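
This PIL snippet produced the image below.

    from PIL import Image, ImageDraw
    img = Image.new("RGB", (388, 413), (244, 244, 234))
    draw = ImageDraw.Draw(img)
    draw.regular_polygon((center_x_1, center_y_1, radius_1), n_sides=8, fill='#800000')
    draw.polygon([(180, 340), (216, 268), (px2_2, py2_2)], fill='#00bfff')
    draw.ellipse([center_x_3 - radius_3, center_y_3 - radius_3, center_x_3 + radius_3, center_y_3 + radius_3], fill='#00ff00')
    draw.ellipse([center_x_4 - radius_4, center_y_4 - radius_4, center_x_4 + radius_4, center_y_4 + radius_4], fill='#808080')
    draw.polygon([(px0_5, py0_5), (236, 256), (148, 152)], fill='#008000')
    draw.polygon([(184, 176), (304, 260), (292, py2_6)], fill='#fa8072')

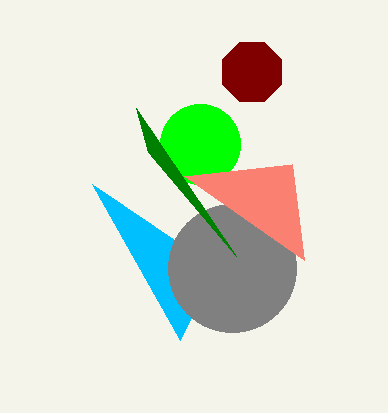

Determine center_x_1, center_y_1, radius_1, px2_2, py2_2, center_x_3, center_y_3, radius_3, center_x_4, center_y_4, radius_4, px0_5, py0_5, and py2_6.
center_x_1 = 252, center_y_1 = 72, radius_1 = 32, px2_2 = 92, py2_2 = 184, center_x_3 = 200, center_y_3 = 144, radius_3 = 40, center_x_4 = 232, center_y_4 = 268, radius_4 = 64, px0_5 = 136, py0_5 = 108, py2_6 = 164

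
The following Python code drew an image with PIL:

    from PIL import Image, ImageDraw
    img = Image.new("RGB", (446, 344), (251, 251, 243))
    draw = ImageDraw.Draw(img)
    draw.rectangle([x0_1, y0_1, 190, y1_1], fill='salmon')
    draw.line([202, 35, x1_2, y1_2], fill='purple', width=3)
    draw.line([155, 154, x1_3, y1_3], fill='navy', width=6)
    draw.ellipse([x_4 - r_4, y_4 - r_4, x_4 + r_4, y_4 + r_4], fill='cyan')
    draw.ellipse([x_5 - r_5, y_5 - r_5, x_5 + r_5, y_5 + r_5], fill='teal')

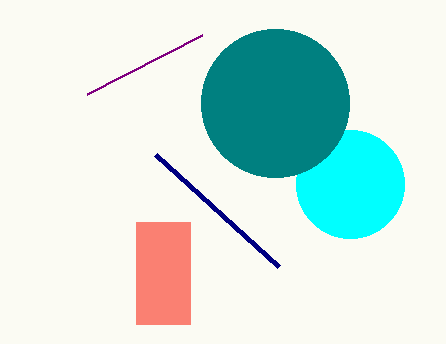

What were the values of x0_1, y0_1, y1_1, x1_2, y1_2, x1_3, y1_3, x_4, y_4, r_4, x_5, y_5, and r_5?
x0_1 = 136
y0_1 = 222
y1_1 = 324
x1_2 = 87
y1_2 = 94
x1_3 = 278
y1_3 = 266
x_4 = 350
y_4 = 184
r_4 = 54
x_5 = 275
y_5 = 103
r_5 = 74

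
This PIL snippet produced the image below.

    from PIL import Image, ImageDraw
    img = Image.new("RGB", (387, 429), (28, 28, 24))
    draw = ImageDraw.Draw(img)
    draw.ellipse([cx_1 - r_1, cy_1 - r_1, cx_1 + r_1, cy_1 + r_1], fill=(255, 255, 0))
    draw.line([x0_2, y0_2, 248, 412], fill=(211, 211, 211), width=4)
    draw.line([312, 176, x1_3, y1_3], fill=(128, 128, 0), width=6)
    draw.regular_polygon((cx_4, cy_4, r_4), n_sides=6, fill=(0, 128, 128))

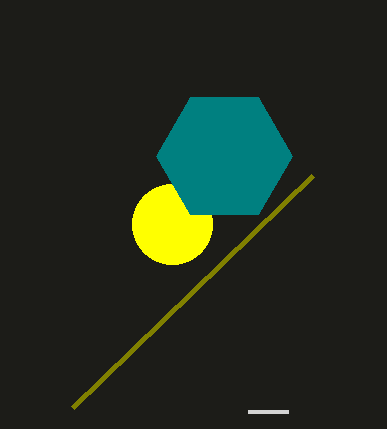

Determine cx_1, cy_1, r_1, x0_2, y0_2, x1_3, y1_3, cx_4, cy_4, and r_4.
cx_1 = 172
cy_1 = 224
r_1 = 40
x0_2 = 288
y0_2 = 412
x1_3 = 72
y1_3 = 408
cx_4 = 224
cy_4 = 156
r_4 = 68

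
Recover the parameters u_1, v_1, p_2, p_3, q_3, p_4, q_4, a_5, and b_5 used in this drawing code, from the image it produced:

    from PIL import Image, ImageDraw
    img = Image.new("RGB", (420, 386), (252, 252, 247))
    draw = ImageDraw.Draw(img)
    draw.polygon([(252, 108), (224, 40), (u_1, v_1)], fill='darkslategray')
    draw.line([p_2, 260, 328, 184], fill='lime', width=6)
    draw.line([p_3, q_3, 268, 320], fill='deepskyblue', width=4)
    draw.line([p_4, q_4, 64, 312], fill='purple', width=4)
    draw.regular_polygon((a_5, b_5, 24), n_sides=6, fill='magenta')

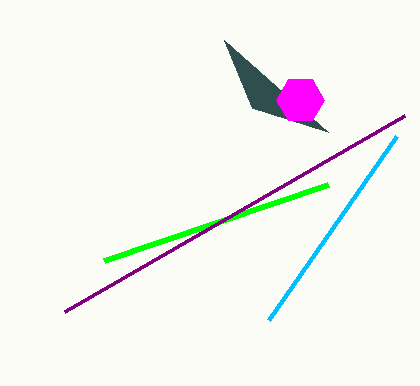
u_1 = 328, v_1 = 132, p_2 = 104, p_3 = 396, q_3 = 136, p_4 = 404, q_4 = 116, a_5 = 300, b_5 = 100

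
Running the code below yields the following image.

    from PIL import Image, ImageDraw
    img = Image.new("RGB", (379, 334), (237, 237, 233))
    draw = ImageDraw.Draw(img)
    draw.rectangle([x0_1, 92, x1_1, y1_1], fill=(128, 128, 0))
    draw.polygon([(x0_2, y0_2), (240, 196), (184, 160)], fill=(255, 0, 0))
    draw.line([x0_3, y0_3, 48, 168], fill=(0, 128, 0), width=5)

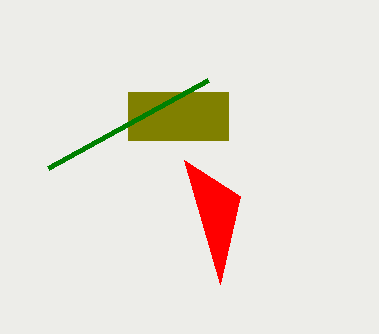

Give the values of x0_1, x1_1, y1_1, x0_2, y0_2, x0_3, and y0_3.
x0_1 = 128, x1_1 = 228, y1_1 = 140, x0_2 = 220, y0_2 = 284, x0_3 = 208, y0_3 = 80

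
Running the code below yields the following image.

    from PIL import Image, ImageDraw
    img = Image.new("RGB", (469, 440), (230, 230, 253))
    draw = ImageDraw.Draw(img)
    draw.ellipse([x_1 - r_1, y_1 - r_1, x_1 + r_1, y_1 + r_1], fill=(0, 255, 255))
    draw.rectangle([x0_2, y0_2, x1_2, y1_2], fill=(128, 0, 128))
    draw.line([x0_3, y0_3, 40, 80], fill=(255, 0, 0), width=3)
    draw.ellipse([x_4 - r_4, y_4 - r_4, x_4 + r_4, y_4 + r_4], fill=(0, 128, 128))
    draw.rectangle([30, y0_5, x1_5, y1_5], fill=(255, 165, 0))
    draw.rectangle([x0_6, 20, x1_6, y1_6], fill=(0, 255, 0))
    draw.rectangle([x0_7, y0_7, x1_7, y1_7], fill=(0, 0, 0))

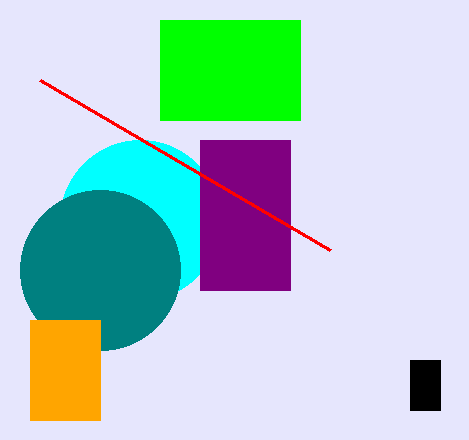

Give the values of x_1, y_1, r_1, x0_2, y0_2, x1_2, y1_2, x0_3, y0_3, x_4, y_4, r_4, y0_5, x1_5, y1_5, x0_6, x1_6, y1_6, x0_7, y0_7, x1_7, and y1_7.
x_1 = 140; y_1 = 220; r_1 = 80; x0_2 = 200; y0_2 = 140; x1_2 = 290; y1_2 = 290; x0_3 = 330; y0_3 = 250; x_4 = 100; y_4 = 270; r_4 = 80; y0_5 = 320; x1_5 = 100; y1_5 = 420; x0_6 = 160; x1_6 = 300; y1_6 = 120; x0_7 = 410; y0_7 = 360; x1_7 = 440; y1_7 = 410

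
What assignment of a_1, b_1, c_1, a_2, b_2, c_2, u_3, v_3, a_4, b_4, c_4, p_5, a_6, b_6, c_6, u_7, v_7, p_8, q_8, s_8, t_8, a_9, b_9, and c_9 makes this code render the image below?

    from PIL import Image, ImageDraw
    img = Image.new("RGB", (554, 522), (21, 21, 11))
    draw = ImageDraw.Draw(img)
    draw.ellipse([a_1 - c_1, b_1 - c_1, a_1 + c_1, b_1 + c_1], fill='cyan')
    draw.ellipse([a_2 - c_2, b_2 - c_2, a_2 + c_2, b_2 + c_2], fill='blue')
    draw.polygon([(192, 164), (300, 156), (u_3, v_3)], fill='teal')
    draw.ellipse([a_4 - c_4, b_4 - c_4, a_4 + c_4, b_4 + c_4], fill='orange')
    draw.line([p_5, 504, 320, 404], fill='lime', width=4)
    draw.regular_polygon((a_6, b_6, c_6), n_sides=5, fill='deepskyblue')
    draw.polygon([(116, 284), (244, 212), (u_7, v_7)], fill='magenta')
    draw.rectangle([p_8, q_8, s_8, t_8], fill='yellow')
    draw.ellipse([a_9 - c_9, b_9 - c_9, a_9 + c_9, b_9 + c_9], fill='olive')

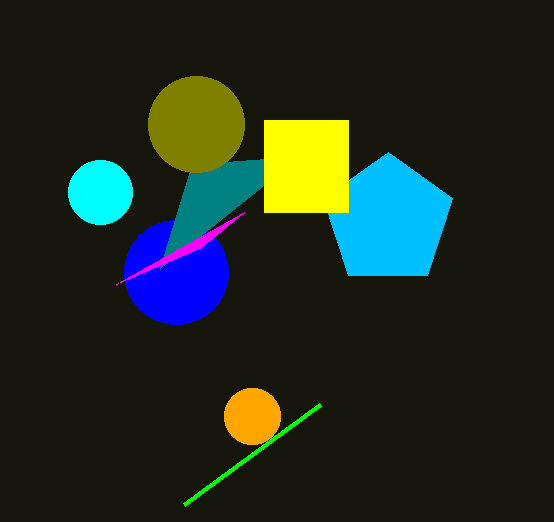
a_1 = 100, b_1 = 192, c_1 = 32, a_2 = 176, b_2 = 272, c_2 = 52, u_3 = 160, v_3 = 268, a_4 = 252, b_4 = 416, c_4 = 28, p_5 = 184, a_6 = 388, b_6 = 220, c_6 = 68, u_7 = 200, v_7 = 248, p_8 = 264, q_8 = 120, s_8 = 348, t_8 = 212, a_9 = 196, b_9 = 124, c_9 = 48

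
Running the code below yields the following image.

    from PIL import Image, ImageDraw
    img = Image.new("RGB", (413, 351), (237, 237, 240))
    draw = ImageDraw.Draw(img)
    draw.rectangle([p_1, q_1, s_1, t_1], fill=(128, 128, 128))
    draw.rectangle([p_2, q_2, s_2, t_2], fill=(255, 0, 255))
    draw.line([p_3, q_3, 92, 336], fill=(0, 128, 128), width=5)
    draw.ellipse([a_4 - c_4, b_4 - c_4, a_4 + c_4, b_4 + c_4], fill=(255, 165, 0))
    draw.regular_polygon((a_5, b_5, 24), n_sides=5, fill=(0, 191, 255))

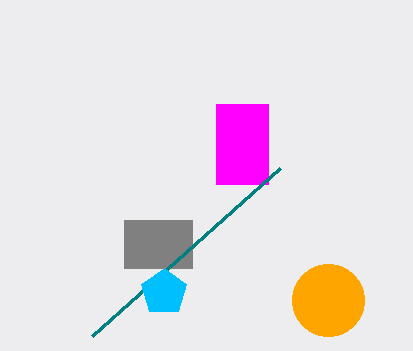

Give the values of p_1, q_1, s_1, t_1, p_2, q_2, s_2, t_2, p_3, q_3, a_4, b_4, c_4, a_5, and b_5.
p_1 = 124; q_1 = 220; s_1 = 192; t_1 = 268; p_2 = 216; q_2 = 104; s_2 = 268; t_2 = 184; p_3 = 280; q_3 = 168; a_4 = 328; b_4 = 300; c_4 = 36; a_5 = 164; b_5 = 292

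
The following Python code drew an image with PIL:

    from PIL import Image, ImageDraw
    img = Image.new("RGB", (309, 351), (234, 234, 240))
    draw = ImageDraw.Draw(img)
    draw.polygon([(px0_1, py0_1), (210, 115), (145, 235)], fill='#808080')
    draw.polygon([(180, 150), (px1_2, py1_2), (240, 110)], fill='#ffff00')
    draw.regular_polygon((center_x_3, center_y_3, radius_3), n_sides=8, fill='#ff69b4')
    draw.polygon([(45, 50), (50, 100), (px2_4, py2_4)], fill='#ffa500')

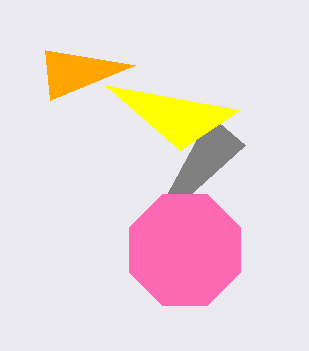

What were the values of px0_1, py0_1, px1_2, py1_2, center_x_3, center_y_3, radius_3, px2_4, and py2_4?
px0_1 = 245, py0_1 = 145, px1_2 = 105, py1_2 = 85, center_x_3 = 185, center_y_3 = 250, radius_3 = 60, px2_4 = 135, py2_4 = 65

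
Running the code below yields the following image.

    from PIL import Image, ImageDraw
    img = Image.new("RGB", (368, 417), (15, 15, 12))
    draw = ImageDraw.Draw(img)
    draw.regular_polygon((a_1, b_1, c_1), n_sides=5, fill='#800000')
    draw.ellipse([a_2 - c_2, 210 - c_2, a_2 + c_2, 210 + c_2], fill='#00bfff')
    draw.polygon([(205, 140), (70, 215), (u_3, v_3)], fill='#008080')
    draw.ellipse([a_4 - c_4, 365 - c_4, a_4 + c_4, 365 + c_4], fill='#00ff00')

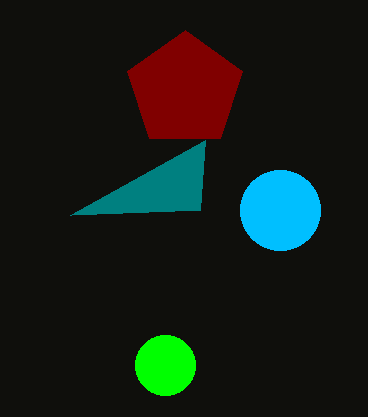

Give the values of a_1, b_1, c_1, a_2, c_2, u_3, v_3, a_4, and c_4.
a_1 = 185
b_1 = 90
c_1 = 60
a_2 = 280
c_2 = 40
u_3 = 200
v_3 = 210
a_4 = 165
c_4 = 30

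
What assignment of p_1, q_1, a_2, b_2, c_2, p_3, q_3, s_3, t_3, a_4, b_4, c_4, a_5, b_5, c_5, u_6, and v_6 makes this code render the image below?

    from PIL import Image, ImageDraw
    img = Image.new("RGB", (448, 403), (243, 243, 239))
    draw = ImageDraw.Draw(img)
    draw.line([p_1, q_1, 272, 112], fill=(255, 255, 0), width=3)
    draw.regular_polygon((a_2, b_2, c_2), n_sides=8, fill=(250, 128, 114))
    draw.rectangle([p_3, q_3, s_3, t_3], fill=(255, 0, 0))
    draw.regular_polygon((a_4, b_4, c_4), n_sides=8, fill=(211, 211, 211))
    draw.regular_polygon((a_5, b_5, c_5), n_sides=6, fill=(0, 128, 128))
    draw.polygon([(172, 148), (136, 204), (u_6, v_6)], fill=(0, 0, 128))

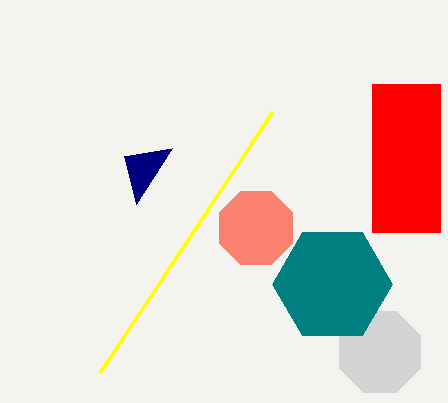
p_1 = 100; q_1 = 372; a_2 = 256; b_2 = 228; c_2 = 40; p_3 = 372; q_3 = 84; s_3 = 440; t_3 = 232; a_4 = 380; b_4 = 352; c_4 = 44; a_5 = 332; b_5 = 284; c_5 = 60; u_6 = 124; v_6 = 156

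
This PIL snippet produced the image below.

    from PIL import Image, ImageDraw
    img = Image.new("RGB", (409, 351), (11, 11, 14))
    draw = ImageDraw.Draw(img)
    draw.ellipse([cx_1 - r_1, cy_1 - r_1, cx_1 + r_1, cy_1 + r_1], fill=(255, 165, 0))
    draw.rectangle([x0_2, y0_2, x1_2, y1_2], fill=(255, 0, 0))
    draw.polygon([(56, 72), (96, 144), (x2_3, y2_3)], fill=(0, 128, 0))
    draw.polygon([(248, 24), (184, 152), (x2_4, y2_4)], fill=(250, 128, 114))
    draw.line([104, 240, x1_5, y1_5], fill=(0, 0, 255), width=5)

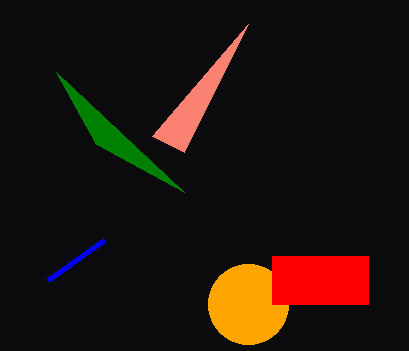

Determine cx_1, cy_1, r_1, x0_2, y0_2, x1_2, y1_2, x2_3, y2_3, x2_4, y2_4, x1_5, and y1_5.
cx_1 = 248, cy_1 = 304, r_1 = 40, x0_2 = 272, y0_2 = 256, x1_2 = 368, y1_2 = 304, x2_3 = 184, y2_3 = 192, x2_4 = 152, y2_4 = 136, x1_5 = 48, y1_5 = 280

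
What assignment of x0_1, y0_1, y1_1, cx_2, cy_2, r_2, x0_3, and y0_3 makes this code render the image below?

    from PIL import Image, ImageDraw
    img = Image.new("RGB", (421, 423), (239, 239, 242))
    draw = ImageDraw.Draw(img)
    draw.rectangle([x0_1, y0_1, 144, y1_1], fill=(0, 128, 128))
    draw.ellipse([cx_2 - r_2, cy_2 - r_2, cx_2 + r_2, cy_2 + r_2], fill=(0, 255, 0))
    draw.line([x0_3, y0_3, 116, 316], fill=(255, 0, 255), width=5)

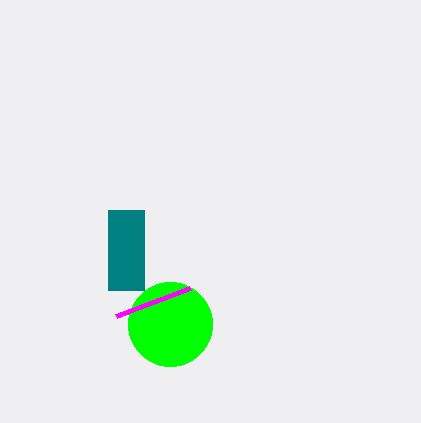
x0_1 = 108
y0_1 = 210
y1_1 = 290
cx_2 = 170
cy_2 = 324
r_2 = 42
x0_3 = 190
y0_3 = 288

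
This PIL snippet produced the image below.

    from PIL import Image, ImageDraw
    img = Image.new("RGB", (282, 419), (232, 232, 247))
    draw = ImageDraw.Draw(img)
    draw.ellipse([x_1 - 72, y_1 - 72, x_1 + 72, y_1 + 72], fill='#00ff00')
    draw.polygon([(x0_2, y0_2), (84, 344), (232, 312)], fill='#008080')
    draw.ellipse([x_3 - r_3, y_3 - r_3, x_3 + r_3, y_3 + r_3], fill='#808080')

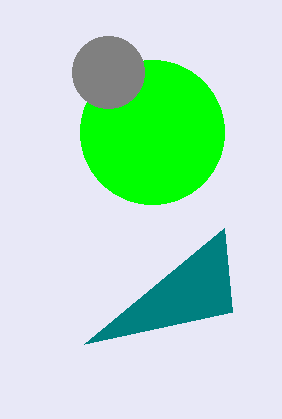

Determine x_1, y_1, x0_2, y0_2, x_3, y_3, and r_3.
x_1 = 152; y_1 = 132; x0_2 = 224; y0_2 = 228; x_3 = 108; y_3 = 72; r_3 = 36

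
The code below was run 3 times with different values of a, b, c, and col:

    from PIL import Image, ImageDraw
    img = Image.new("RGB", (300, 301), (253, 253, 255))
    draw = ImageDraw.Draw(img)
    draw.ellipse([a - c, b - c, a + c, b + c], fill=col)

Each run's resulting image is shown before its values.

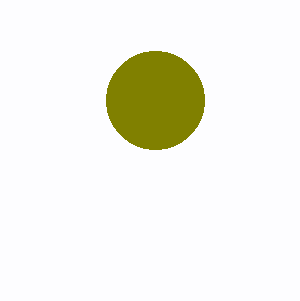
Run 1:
a = 155, b = 100, c = 49, col = 'olive'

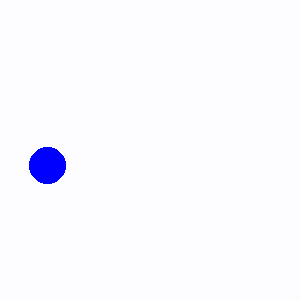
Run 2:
a = 47; b = 165; c = 18; col = 'blue'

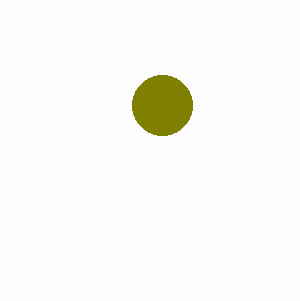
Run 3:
a = 162
b = 105
c = 30
col = 'olive'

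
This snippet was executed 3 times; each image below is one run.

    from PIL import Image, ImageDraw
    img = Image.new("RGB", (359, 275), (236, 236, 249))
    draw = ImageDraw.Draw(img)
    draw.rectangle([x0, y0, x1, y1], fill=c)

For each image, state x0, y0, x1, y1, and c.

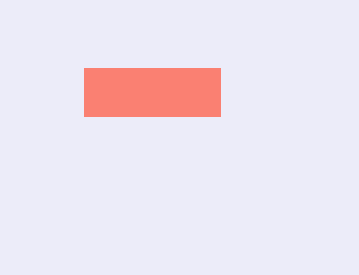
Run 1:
x0 = 84, y0 = 68, x1 = 220, y1 = 116, c = 'salmon'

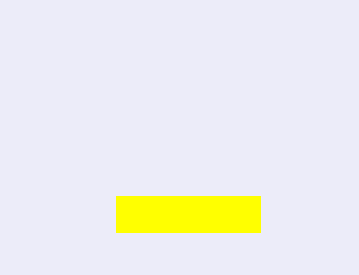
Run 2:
x0 = 116; y0 = 196; x1 = 260; y1 = 232; c = 'yellow'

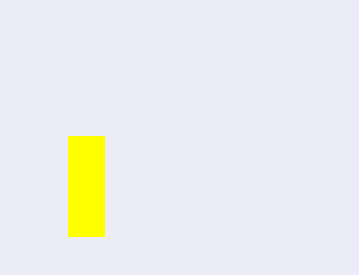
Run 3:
x0 = 68, y0 = 136, x1 = 104, y1 = 236, c = 'yellow'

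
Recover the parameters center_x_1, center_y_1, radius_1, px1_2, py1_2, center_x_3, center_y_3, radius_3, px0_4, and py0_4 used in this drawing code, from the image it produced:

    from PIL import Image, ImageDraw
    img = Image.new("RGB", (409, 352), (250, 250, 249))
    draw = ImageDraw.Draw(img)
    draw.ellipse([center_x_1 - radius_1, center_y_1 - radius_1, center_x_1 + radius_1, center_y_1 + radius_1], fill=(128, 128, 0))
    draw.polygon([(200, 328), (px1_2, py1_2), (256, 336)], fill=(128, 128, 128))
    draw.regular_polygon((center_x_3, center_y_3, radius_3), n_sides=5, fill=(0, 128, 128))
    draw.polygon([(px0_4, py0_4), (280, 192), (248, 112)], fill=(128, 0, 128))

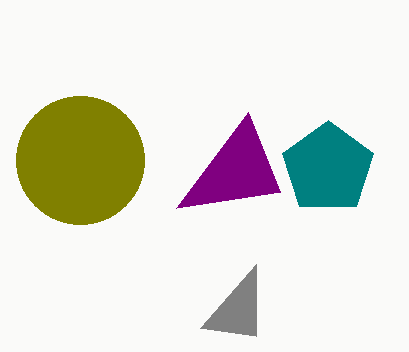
center_x_1 = 80
center_y_1 = 160
radius_1 = 64
px1_2 = 256
py1_2 = 264
center_x_3 = 328
center_y_3 = 168
radius_3 = 48
px0_4 = 176
py0_4 = 208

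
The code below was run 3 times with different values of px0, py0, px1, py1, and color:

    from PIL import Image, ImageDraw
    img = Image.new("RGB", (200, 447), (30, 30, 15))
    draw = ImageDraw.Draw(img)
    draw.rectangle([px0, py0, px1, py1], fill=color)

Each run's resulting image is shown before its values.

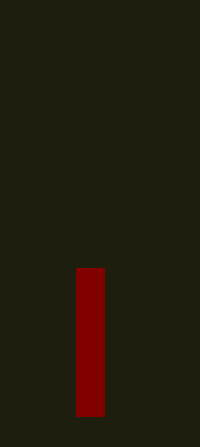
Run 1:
px0 = 76; py0 = 268; px1 = 104; py1 = 416; color = 'maroon'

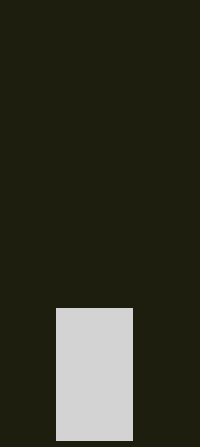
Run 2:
px0 = 56; py0 = 308; px1 = 132; py1 = 440; color = 'lightgray'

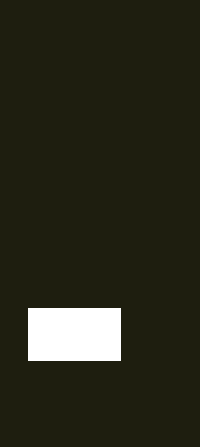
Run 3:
px0 = 28
py0 = 308
px1 = 120
py1 = 360
color = 'white'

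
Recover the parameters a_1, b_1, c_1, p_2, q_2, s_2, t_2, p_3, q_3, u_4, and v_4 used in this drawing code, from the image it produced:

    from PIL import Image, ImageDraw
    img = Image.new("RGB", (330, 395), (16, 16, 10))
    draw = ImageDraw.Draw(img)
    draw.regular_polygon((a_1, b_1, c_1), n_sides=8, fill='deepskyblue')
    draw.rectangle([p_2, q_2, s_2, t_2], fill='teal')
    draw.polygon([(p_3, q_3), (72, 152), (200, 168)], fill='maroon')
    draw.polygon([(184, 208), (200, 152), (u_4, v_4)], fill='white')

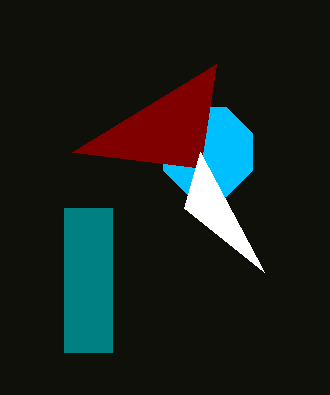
a_1 = 208
b_1 = 152
c_1 = 48
p_2 = 64
q_2 = 208
s_2 = 112
t_2 = 352
p_3 = 216
q_3 = 64
u_4 = 264
v_4 = 272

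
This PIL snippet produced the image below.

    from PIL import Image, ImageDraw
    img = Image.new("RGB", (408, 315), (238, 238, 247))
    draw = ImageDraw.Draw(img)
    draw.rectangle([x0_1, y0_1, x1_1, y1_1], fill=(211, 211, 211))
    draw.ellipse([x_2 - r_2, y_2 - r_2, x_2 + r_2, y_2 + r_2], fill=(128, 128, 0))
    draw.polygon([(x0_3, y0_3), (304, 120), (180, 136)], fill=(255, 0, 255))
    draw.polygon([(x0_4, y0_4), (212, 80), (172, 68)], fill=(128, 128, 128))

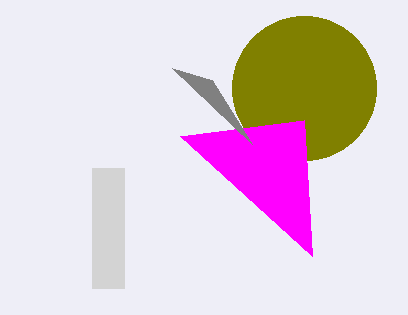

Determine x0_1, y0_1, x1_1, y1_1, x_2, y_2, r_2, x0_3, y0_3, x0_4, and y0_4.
x0_1 = 92; y0_1 = 168; x1_1 = 124; y1_1 = 288; x_2 = 304; y_2 = 88; r_2 = 72; x0_3 = 312; y0_3 = 256; x0_4 = 252; y0_4 = 144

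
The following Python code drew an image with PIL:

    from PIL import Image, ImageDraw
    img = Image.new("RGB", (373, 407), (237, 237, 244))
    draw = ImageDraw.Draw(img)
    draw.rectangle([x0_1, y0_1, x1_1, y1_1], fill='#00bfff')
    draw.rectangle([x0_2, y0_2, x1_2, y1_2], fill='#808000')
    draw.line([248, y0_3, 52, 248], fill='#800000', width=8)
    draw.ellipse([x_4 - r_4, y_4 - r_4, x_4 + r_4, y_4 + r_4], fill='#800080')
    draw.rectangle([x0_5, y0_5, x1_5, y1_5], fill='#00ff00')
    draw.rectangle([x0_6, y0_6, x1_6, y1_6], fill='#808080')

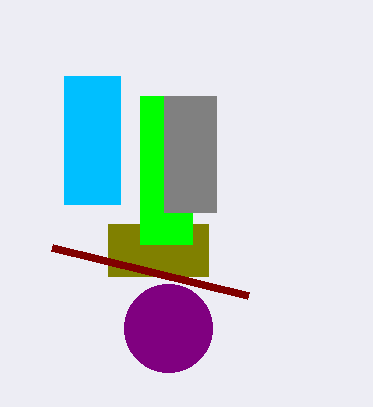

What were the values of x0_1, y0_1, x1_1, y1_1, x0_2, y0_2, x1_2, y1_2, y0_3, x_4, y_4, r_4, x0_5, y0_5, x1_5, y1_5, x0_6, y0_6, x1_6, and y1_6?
x0_1 = 64; y0_1 = 76; x1_1 = 120; y1_1 = 204; x0_2 = 108; y0_2 = 224; x1_2 = 208; y1_2 = 276; y0_3 = 296; x_4 = 168; y_4 = 328; r_4 = 44; x0_5 = 140; y0_5 = 96; x1_5 = 192; y1_5 = 244; x0_6 = 164; y0_6 = 96; x1_6 = 216; y1_6 = 212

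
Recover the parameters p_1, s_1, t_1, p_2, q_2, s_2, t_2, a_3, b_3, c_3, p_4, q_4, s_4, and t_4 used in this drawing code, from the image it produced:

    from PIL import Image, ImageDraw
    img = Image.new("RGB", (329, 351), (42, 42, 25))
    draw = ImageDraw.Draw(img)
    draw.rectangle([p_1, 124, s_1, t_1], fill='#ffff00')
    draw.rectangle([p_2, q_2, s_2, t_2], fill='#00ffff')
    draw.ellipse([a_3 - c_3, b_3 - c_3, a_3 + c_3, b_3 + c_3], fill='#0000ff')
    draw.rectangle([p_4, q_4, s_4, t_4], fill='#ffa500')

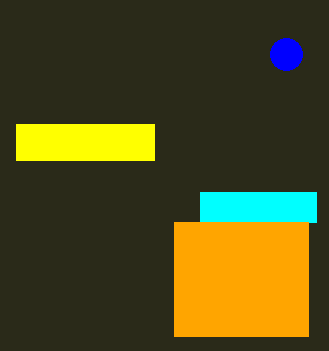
p_1 = 16, s_1 = 154, t_1 = 160, p_2 = 200, q_2 = 192, s_2 = 316, t_2 = 222, a_3 = 286, b_3 = 54, c_3 = 16, p_4 = 174, q_4 = 222, s_4 = 308, t_4 = 336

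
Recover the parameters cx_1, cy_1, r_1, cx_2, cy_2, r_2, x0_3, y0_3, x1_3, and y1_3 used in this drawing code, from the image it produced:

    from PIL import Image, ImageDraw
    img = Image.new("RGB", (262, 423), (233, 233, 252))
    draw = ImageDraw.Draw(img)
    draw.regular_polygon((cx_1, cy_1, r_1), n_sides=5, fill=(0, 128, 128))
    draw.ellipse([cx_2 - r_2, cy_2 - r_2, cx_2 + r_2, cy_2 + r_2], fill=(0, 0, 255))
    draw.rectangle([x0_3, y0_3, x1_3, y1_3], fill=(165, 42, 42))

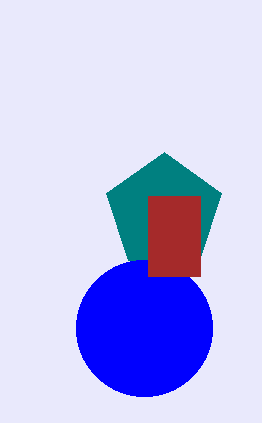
cx_1 = 164, cy_1 = 212, r_1 = 60, cx_2 = 144, cy_2 = 328, r_2 = 68, x0_3 = 148, y0_3 = 196, x1_3 = 200, y1_3 = 276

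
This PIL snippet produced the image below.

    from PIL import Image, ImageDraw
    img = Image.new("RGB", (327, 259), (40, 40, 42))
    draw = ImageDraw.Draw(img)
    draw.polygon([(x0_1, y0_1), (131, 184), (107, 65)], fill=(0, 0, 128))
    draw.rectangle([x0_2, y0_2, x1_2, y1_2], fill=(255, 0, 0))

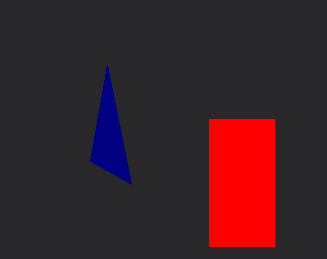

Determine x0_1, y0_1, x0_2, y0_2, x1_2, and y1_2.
x0_1 = 90; y0_1 = 161; x0_2 = 209; y0_2 = 119; x1_2 = 274; y1_2 = 246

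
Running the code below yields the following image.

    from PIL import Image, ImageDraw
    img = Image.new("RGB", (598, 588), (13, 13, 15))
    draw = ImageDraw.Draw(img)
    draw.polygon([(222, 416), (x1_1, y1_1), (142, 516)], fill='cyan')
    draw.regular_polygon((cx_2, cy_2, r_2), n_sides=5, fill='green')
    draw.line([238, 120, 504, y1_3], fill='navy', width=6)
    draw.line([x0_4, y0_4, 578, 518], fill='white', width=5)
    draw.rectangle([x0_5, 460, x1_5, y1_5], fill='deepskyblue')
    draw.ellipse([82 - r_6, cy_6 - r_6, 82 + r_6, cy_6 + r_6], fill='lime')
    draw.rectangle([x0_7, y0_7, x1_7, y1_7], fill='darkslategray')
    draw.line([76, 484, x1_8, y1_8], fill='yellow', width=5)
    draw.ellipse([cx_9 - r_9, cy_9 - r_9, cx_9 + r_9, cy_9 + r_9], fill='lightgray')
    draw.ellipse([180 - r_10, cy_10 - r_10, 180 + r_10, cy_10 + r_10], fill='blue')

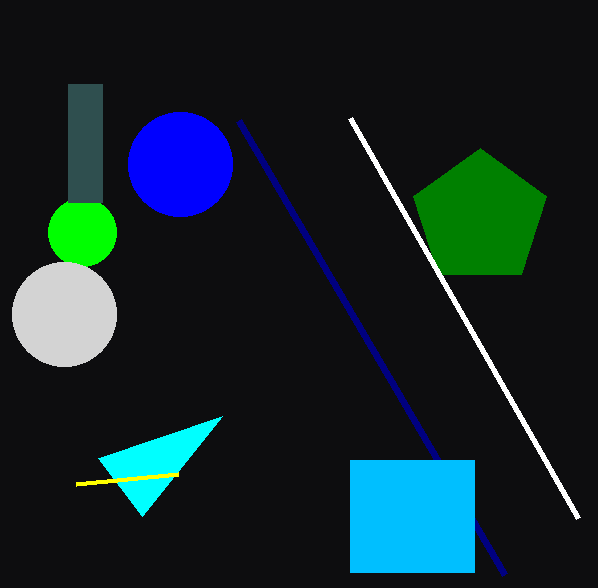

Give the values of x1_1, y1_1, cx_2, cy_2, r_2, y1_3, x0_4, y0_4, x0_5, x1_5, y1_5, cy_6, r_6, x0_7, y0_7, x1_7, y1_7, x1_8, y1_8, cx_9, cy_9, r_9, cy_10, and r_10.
x1_1 = 98; y1_1 = 458; cx_2 = 480; cy_2 = 218; r_2 = 70; y1_3 = 574; x0_4 = 350; y0_4 = 118; x0_5 = 350; x1_5 = 474; y1_5 = 572; cy_6 = 232; r_6 = 34; x0_7 = 68; y0_7 = 84; x1_7 = 102; y1_7 = 202; x1_8 = 178; y1_8 = 474; cx_9 = 64; cy_9 = 314; r_9 = 52; cy_10 = 164; r_10 = 52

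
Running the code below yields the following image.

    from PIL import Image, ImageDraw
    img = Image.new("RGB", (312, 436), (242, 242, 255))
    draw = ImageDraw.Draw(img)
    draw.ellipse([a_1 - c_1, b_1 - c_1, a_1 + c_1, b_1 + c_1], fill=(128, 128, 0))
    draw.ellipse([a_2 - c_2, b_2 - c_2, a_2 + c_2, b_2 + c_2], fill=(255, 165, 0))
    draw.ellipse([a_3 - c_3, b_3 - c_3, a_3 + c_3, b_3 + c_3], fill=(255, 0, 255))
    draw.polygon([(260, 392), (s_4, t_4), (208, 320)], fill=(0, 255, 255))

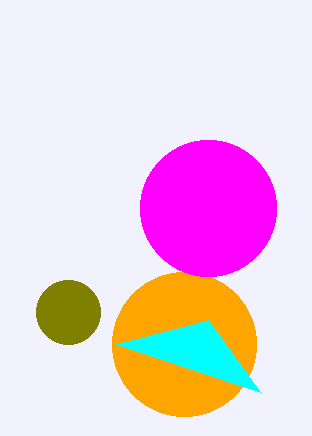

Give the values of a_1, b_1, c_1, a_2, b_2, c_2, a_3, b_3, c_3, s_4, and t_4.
a_1 = 68
b_1 = 312
c_1 = 32
a_2 = 184
b_2 = 344
c_2 = 72
a_3 = 208
b_3 = 208
c_3 = 68
s_4 = 116
t_4 = 344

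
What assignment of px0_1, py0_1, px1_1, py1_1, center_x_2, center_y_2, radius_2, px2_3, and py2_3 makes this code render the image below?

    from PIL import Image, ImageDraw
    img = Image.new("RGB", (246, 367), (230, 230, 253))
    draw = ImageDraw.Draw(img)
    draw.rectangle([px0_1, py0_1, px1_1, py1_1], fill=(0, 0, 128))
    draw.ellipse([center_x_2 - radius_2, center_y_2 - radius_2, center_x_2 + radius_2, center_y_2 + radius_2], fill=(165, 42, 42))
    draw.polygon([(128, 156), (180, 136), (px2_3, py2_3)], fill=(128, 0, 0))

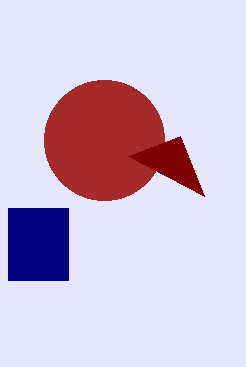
px0_1 = 8
py0_1 = 208
px1_1 = 68
py1_1 = 280
center_x_2 = 104
center_y_2 = 140
radius_2 = 60
px2_3 = 204
py2_3 = 196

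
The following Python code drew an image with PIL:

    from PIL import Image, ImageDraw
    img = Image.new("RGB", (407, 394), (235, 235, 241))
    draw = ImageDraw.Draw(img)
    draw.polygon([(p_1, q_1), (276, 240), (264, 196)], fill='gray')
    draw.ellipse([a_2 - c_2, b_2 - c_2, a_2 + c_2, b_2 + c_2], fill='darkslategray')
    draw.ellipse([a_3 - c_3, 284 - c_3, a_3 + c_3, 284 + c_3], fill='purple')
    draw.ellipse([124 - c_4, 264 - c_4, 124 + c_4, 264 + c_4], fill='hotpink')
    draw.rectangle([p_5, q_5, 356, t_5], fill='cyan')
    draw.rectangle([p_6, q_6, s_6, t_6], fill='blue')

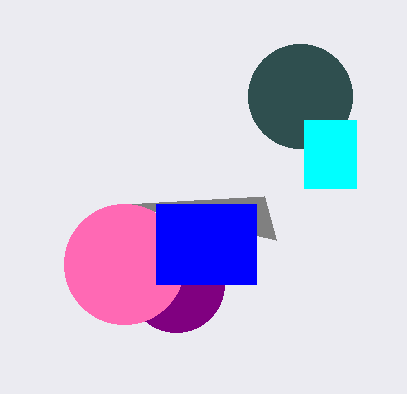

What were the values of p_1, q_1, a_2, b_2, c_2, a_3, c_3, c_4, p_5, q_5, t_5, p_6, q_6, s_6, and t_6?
p_1 = 124, q_1 = 204, a_2 = 300, b_2 = 96, c_2 = 52, a_3 = 176, c_3 = 48, c_4 = 60, p_5 = 304, q_5 = 120, t_5 = 188, p_6 = 156, q_6 = 204, s_6 = 256, t_6 = 284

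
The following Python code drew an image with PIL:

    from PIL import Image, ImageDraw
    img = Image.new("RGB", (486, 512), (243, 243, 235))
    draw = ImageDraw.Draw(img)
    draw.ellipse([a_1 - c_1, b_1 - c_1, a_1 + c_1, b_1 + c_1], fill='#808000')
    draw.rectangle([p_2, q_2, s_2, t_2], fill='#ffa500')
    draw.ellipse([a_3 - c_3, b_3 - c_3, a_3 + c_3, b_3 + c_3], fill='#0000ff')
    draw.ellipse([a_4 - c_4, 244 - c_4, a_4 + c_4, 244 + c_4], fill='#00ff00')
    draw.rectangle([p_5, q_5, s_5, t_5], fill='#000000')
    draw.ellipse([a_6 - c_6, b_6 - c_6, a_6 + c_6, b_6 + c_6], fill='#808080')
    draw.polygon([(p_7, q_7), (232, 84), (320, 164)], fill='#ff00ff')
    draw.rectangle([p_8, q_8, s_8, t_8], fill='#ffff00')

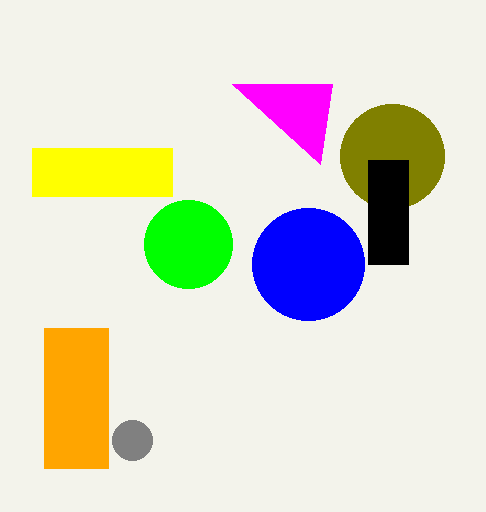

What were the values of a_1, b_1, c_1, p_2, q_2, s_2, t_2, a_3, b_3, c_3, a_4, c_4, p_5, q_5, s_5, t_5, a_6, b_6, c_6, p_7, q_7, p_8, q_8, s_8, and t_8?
a_1 = 392
b_1 = 156
c_1 = 52
p_2 = 44
q_2 = 328
s_2 = 108
t_2 = 468
a_3 = 308
b_3 = 264
c_3 = 56
a_4 = 188
c_4 = 44
p_5 = 368
q_5 = 160
s_5 = 408
t_5 = 264
a_6 = 132
b_6 = 440
c_6 = 20
p_7 = 332
q_7 = 84
p_8 = 32
q_8 = 148
s_8 = 172
t_8 = 196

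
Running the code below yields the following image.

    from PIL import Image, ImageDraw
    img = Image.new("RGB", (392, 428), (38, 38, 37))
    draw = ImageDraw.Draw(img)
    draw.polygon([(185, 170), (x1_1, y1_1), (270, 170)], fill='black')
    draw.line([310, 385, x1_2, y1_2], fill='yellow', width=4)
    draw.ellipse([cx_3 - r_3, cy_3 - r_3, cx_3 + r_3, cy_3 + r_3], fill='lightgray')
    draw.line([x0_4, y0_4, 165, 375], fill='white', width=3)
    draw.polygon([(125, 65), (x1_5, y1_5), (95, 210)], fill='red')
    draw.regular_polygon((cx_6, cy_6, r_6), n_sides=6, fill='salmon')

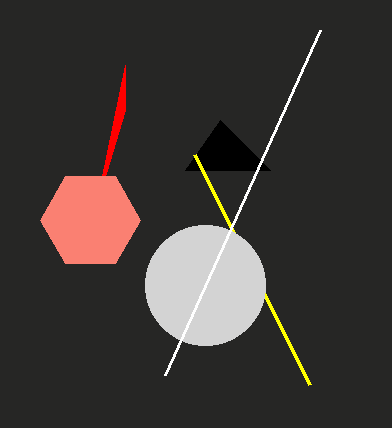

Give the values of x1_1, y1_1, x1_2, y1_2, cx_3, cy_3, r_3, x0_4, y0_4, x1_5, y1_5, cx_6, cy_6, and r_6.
x1_1 = 220
y1_1 = 120
x1_2 = 195
y1_2 = 155
cx_3 = 205
cy_3 = 285
r_3 = 60
x0_4 = 320
y0_4 = 30
x1_5 = 125
y1_5 = 110
cx_6 = 90
cy_6 = 220
r_6 = 50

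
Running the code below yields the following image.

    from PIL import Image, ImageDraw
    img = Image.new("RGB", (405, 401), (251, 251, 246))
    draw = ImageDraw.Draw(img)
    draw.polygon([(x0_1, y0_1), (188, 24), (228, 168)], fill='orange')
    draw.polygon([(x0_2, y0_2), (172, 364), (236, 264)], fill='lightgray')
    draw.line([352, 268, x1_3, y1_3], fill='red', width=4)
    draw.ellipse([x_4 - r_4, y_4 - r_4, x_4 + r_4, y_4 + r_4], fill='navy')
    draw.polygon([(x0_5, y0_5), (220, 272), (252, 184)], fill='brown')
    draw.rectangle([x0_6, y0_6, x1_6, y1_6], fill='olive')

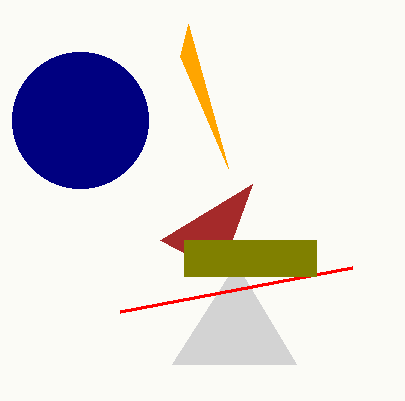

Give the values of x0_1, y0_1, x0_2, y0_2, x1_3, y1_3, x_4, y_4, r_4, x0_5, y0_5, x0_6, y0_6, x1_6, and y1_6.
x0_1 = 180, y0_1 = 56, x0_2 = 296, y0_2 = 364, x1_3 = 120, y1_3 = 312, x_4 = 80, y_4 = 120, r_4 = 68, x0_5 = 160, y0_5 = 240, x0_6 = 184, y0_6 = 240, x1_6 = 316, y1_6 = 276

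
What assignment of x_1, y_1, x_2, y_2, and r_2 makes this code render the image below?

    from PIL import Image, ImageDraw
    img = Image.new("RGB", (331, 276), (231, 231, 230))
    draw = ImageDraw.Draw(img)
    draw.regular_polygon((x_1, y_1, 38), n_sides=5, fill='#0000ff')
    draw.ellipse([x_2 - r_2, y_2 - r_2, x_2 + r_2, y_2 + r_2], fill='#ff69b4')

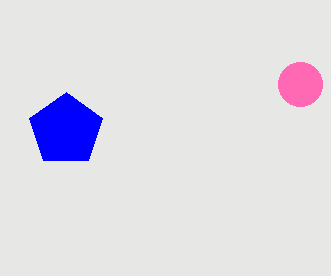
x_1 = 66
y_1 = 130
x_2 = 300
y_2 = 84
r_2 = 22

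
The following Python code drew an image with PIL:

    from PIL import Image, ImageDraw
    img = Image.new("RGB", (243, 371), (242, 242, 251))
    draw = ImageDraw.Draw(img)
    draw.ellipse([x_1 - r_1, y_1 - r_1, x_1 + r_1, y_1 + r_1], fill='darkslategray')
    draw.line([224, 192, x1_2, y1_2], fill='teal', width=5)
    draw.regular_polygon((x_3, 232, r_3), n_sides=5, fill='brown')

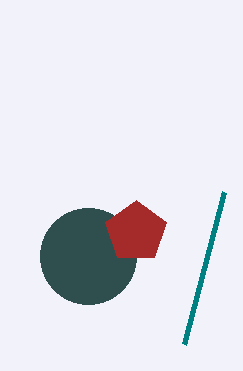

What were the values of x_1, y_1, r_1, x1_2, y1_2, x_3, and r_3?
x_1 = 88, y_1 = 256, r_1 = 48, x1_2 = 184, y1_2 = 344, x_3 = 136, r_3 = 32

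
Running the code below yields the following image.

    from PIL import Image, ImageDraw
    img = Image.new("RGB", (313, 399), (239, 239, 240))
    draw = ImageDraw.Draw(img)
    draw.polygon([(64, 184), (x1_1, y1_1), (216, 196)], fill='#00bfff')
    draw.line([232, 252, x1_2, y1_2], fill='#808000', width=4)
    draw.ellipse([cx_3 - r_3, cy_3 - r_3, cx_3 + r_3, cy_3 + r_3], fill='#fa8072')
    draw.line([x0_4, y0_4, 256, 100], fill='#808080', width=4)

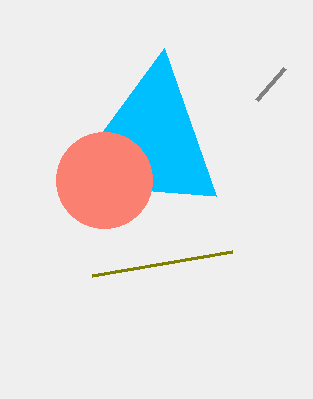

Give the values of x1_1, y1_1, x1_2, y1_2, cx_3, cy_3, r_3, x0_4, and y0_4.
x1_1 = 164; y1_1 = 48; x1_2 = 92; y1_2 = 276; cx_3 = 104; cy_3 = 180; r_3 = 48; x0_4 = 284; y0_4 = 68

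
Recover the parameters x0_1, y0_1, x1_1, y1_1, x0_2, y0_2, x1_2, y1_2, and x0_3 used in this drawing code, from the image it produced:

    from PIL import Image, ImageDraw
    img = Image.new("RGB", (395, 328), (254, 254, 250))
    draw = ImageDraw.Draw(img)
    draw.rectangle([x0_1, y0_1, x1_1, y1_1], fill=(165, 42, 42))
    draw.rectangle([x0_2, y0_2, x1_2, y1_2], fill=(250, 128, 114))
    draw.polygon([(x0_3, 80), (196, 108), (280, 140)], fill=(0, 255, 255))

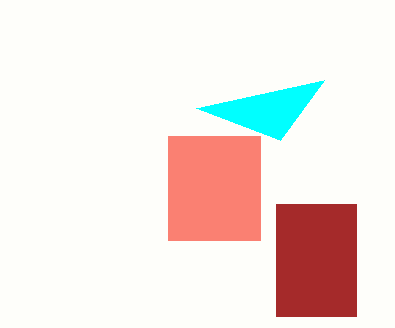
x0_1 = 276, y0_1 = 204, x1_1 = 356, y1_1 = 316, x0_2 = 168, y0_2 = 136, x1_2 = 260, y1_2 = 240, x0_3 = 324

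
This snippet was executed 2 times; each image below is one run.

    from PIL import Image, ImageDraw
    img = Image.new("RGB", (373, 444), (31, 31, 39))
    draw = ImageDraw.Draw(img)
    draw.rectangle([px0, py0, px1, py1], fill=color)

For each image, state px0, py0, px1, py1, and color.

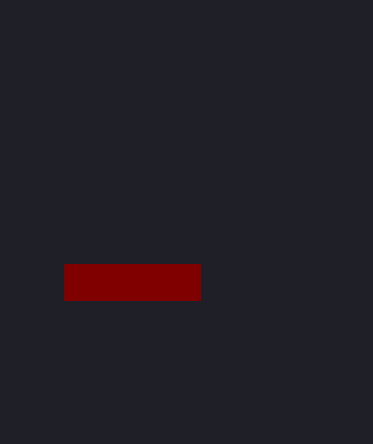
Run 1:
px0 = 64
py0 = 264
px1 = 200
py1 = 300
color = 'maroon'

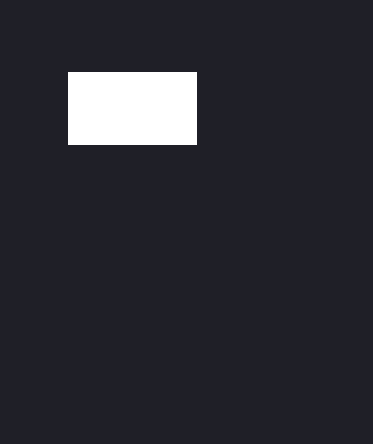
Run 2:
px0 = 68; py0 = 72; px1 = 196; py1 = 144; color = 'white'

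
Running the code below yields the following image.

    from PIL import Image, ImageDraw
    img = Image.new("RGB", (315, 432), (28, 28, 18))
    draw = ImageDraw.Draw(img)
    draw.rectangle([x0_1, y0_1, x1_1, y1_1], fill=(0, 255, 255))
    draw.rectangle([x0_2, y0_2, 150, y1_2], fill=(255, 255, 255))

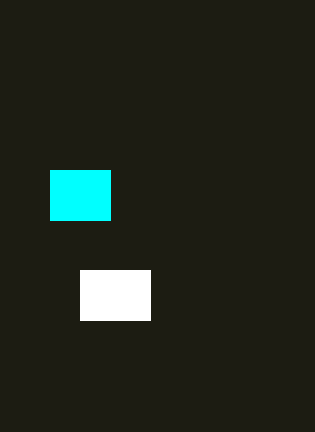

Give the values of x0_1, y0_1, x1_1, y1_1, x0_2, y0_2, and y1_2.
x0_1 = 50, y0_1 = 170, x1_1 = 110, y1_1 = 220, x0_2 = 80, y0_2 = 270, y1_2 = 320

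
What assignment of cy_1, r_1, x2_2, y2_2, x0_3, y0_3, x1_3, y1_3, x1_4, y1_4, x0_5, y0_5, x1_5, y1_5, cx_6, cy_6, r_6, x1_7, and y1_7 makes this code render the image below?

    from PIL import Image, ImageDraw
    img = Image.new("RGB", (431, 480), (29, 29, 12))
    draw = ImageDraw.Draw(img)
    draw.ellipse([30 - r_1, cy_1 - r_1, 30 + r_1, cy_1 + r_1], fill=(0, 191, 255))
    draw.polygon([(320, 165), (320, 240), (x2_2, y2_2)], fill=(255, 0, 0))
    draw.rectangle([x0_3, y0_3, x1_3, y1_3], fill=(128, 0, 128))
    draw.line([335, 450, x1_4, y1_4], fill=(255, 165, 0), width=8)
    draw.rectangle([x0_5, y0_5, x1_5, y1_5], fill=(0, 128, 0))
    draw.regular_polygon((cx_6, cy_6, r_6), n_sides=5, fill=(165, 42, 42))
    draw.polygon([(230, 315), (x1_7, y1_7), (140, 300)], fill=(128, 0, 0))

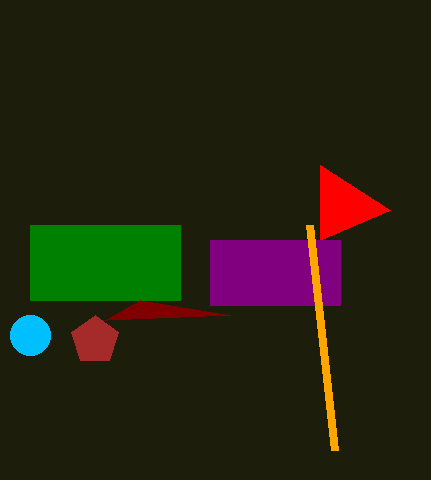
cy_1 = 335, r_1 = 20, x2_2 = 390, y2_2 = 210, x0_3 = 210, y0_3 = 240, x1_3 = 340, y1_3 = 305, x1_4 = 310, y1_4 = 225, x0_5 = 30, y0_5 = 225, x1_5 = 180, y1_5 = 300, cx_6 = 95, cy_6 = 340, r_6 = 25, x1_7 = 105, y1_7 = 320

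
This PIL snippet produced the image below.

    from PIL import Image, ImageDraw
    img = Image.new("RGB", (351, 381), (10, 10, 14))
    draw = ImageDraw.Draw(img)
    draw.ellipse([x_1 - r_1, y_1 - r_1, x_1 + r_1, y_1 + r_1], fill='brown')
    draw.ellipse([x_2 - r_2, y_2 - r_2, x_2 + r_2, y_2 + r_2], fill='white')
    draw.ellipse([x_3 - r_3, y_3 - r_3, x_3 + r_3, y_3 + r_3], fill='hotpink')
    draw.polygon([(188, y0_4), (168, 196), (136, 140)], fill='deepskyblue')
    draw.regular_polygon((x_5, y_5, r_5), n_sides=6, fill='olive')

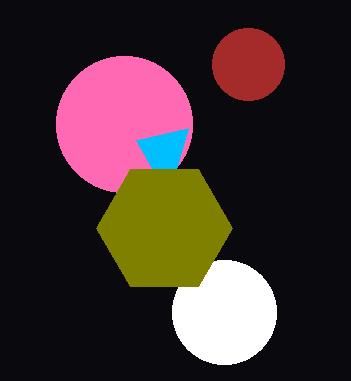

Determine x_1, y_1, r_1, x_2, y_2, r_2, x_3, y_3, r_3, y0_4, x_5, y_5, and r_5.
x_1 = 248
y_1 = 64
r_1 = 36
x_2 = 224
y_2 = 312
r_2 = 52
x_3 = 124
y_3 = 124
r_3 = 68
y0_4 = 128
x_5 = 164
y_5 = 228
r_5 = 68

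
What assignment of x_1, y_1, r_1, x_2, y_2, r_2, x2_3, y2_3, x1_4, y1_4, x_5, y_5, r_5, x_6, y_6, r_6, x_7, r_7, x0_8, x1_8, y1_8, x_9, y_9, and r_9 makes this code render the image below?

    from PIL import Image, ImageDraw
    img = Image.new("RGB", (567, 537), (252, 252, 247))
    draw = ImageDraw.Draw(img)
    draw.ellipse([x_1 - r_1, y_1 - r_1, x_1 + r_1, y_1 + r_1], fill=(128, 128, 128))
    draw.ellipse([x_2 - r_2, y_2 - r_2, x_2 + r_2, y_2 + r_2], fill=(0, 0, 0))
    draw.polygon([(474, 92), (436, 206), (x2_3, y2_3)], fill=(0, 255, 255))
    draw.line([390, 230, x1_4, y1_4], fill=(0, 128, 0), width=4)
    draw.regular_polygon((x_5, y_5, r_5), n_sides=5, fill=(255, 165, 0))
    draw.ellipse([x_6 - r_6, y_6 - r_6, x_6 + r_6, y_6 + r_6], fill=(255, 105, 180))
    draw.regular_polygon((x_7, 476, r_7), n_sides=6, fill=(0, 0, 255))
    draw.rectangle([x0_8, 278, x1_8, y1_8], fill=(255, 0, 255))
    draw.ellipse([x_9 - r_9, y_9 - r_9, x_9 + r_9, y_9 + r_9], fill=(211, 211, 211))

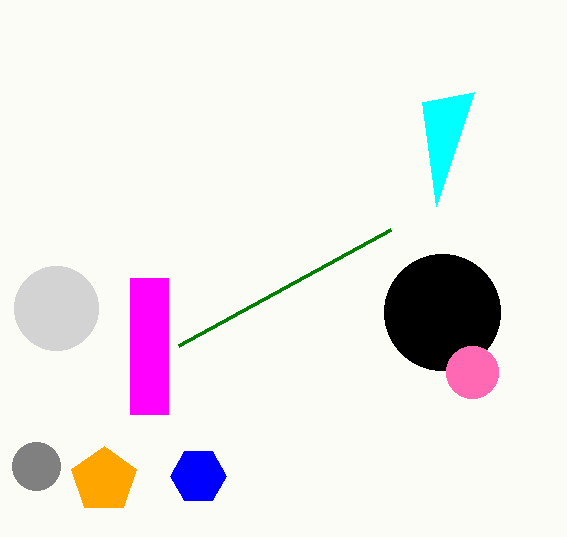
x_1 = 36; y_1 = 466; r_1 = 24; x_2 = 442; y_2 = 312; r_2 = 58; x2_3 = 422; y2_3 = 102; x1_4 = 178; y1_4 = 346; x_5 = 104; y_5 = 480; r_5 = 34; x_6 = 472; y_6 = 372; r_6 = 26; x_7 = 198; r_7 = 28; x0_8 = 130; x1_8 = 168; y1_8 = 414; x_9 = 56; y_9 = 308; r_9 = 42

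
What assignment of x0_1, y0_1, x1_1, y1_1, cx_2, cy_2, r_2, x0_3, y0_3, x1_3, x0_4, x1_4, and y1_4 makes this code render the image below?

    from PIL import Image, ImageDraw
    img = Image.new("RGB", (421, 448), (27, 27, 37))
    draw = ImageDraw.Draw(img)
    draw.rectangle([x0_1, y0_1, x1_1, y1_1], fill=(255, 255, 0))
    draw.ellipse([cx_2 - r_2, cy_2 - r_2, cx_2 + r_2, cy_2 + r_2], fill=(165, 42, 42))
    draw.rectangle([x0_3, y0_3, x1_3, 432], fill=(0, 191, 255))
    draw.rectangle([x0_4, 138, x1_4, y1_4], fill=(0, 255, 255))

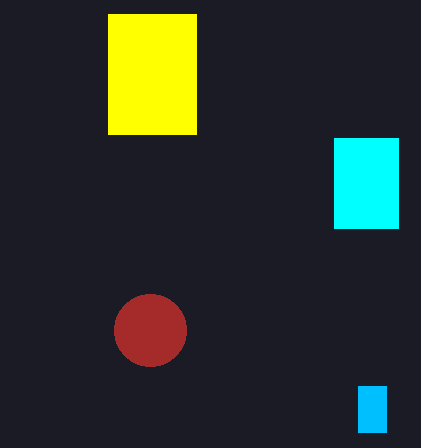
x0_1 = 108; y0_1 = 14; x1_1 = 196; y1_1 = 134; cx_2 = 150; cy_2 = 330; r_2 = 36; x0_3 = 358; y0_3 = 386; x1_3 = 386; x0_4 = 334; x1_4 = 398; y1_4 = 228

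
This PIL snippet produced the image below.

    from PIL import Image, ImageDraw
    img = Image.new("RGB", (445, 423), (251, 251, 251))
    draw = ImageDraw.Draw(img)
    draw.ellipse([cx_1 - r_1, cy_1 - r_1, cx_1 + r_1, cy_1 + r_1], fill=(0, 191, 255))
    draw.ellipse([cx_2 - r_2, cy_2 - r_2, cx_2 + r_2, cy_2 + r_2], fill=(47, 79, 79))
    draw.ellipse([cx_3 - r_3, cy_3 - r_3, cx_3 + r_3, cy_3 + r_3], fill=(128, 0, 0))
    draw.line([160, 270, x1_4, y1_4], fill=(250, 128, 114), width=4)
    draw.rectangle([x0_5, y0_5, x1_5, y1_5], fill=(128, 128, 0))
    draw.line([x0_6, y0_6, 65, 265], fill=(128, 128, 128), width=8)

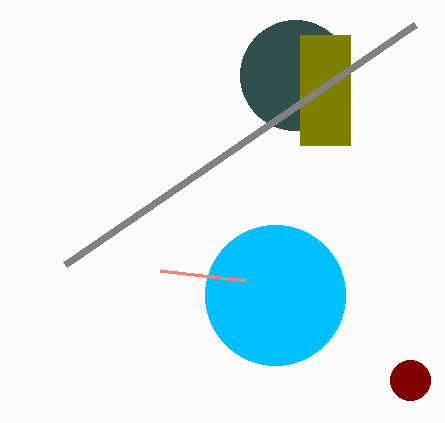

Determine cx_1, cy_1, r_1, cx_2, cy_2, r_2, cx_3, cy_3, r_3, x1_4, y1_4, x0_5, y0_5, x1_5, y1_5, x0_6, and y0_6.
cx_1 = 275
cy_1 = 295
r_1 = 70
cx_2 = 295
cy_2 = 75
r_2 = 55
cx_3 = 410
cy_3 = 380
r_3 = 20
x1_4 = 245
y1_4 = 280
x0_5 = 300
y0_5 = 35
x1_5 = 350
y1_5 = 145
x0_6 = 415
y0_6 = 25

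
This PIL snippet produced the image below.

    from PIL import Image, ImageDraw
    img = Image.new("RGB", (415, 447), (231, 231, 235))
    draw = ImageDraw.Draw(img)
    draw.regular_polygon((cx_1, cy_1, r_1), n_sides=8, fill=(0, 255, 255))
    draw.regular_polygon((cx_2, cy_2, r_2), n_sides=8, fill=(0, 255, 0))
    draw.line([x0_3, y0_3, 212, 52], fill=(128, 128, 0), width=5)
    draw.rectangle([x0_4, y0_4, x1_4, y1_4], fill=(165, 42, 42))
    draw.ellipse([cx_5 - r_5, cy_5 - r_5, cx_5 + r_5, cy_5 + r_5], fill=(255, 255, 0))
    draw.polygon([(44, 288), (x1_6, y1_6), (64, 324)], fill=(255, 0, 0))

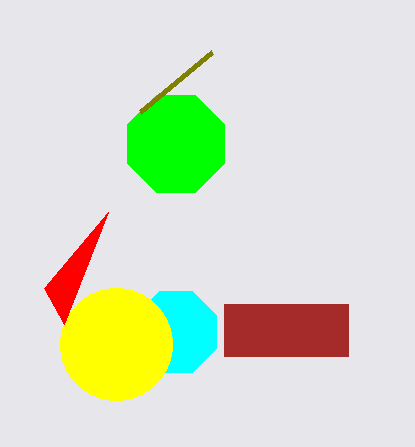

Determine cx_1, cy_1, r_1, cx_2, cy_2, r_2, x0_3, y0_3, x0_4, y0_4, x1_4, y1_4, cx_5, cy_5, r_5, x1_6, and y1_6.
cx_1 = 176, cy_1 = 332, r_1 = 44, cx_2 = 176, cy_2 = 144, r_2 = 52, x0_3 = 140, y0_3 = 112, x0_4 = 224, y0_4 = 304, x1_4 = 348, y1_4 = 356, cx_5 = 116, cy_5 = 344, r_5 = 56, x1_6 = 108, y1_6 = 212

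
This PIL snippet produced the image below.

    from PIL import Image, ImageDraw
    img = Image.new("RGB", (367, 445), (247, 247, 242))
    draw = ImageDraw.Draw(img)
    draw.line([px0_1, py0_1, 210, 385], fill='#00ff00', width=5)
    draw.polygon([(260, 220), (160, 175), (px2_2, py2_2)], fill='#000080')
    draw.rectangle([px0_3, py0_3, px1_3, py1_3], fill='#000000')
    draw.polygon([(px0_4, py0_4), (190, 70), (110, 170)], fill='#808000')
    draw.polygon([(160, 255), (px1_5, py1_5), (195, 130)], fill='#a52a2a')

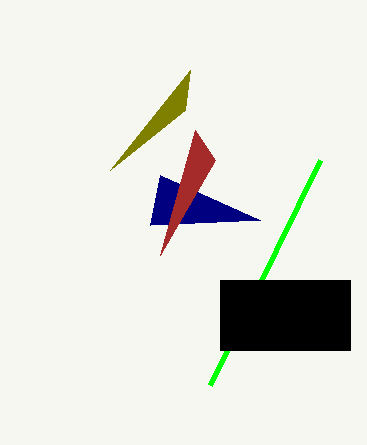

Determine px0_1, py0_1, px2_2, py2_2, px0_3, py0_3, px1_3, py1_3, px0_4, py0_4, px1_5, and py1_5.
px0_1 = 320, py0_1 = 160, px2_2 = 150, py2_2 = 225, px0_3 = 220, py0_3 = 280, px1_3 = 350, py1_3 = 350, px0_4 = 185, py0_4 = 110, px1_5 = 215, py1_5 = 160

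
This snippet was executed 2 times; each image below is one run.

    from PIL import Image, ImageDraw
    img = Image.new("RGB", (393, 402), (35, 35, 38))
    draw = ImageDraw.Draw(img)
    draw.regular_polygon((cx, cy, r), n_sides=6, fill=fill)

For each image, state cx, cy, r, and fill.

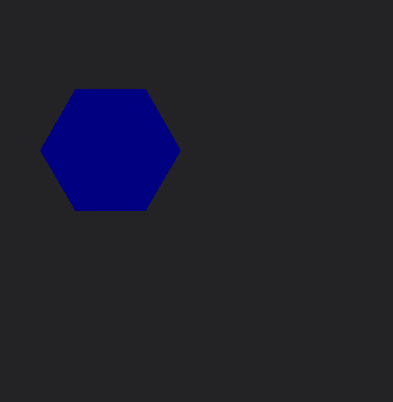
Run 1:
cx = 110, cy = 150, r = 70, fill = 'navy'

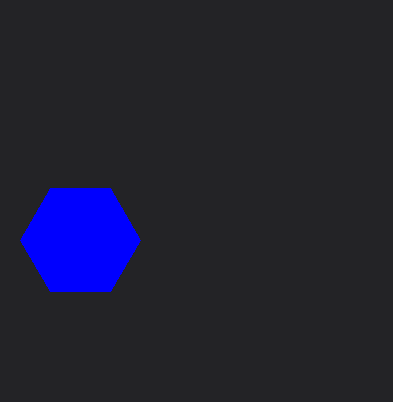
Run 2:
cx = 80
cy = 240
r = 60
fill = 'blue'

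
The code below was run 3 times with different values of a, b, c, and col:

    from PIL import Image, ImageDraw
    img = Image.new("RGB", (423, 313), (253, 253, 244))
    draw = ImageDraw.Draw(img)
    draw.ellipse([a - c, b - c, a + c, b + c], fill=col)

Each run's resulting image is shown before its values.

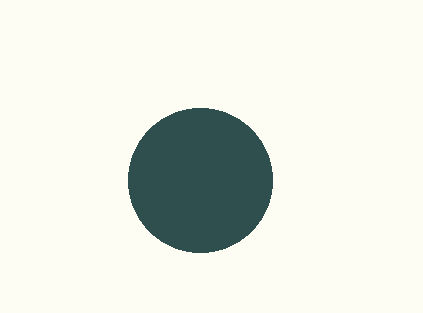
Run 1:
a = 200; b = 180; c = 72; col = 'darkslategray'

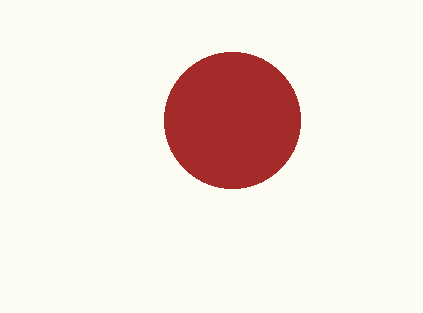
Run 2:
a = 232, b = 120, c = 68, col = 'brown'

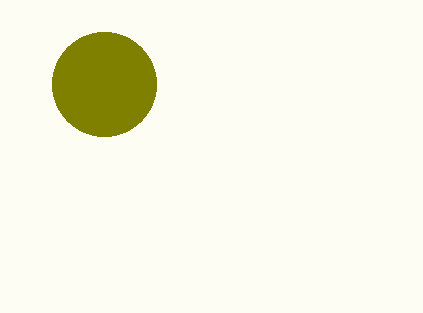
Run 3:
a = 104
b = 84
c = 52
col = 'olive'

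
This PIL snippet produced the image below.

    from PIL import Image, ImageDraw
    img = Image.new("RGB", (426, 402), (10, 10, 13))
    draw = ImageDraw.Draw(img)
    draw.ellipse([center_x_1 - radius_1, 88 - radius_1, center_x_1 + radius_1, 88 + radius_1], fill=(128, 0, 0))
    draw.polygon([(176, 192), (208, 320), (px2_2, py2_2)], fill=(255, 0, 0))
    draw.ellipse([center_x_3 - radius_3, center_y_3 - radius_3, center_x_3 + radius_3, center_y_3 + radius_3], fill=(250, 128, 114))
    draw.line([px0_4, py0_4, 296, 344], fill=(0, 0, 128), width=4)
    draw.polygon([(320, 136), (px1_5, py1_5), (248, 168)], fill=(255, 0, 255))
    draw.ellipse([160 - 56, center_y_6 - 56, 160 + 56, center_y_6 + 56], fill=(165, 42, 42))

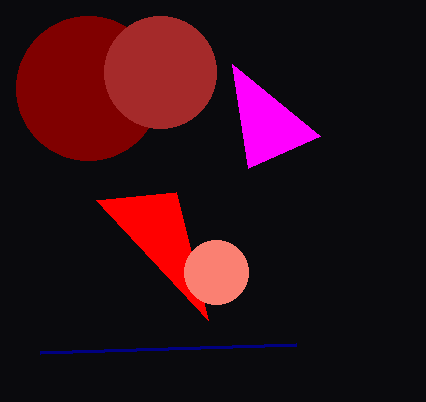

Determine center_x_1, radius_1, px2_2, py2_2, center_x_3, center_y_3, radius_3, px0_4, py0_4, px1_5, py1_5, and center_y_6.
center_x_1 = 88
radius_1 = 72
px2_2 = 96
py2_2 = 200
center_x_3 = 216
center_y_3 = 272
radius_3 = 32
px0_4 = 40
py0_4 = 352
px1_5 = 232
py1_5 = 64
center_y_6 = 72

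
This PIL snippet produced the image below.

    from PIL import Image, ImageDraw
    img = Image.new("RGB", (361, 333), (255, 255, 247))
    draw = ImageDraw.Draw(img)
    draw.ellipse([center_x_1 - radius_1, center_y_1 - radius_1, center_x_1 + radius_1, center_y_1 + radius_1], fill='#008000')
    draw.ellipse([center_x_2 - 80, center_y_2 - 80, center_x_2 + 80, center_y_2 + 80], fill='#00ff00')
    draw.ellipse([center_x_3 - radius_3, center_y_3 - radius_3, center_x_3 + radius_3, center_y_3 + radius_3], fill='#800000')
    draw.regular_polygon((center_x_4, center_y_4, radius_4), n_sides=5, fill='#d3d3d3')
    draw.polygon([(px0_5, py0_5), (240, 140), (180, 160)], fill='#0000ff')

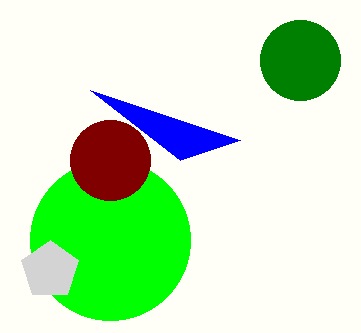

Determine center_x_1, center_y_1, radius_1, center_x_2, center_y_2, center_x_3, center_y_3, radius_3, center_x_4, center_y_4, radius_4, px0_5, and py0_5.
center_x_1 = 300; center_y_1 = 60; radius_1 = 40; center_x_2 = 110; center_y_2 = 240; center_x_3 = 110; center_y_3 = 160; radius_3 = 40; center_x_4 = 50; center_y_4 = 270; radius_4 = 30; px0_5 = 90; py0_5 = 90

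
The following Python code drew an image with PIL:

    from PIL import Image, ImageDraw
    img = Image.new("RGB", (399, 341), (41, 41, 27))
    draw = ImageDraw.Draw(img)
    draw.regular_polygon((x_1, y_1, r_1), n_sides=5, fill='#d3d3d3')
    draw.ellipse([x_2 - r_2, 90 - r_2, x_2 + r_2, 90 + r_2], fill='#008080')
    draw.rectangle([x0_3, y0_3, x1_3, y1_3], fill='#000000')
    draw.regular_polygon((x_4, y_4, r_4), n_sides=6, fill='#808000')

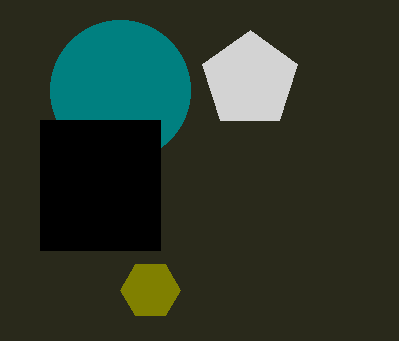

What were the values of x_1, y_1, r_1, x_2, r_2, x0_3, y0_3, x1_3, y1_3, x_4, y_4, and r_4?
x_1 = 250; y_1 = 80; r_1 = 50; x_2 = 120; r_2 = 70; x0_3 = 40; y0_3 = 120; x1_3 = 160; y1_3 = 250; x_4 = 150; y_4 = 290; r_4 = 30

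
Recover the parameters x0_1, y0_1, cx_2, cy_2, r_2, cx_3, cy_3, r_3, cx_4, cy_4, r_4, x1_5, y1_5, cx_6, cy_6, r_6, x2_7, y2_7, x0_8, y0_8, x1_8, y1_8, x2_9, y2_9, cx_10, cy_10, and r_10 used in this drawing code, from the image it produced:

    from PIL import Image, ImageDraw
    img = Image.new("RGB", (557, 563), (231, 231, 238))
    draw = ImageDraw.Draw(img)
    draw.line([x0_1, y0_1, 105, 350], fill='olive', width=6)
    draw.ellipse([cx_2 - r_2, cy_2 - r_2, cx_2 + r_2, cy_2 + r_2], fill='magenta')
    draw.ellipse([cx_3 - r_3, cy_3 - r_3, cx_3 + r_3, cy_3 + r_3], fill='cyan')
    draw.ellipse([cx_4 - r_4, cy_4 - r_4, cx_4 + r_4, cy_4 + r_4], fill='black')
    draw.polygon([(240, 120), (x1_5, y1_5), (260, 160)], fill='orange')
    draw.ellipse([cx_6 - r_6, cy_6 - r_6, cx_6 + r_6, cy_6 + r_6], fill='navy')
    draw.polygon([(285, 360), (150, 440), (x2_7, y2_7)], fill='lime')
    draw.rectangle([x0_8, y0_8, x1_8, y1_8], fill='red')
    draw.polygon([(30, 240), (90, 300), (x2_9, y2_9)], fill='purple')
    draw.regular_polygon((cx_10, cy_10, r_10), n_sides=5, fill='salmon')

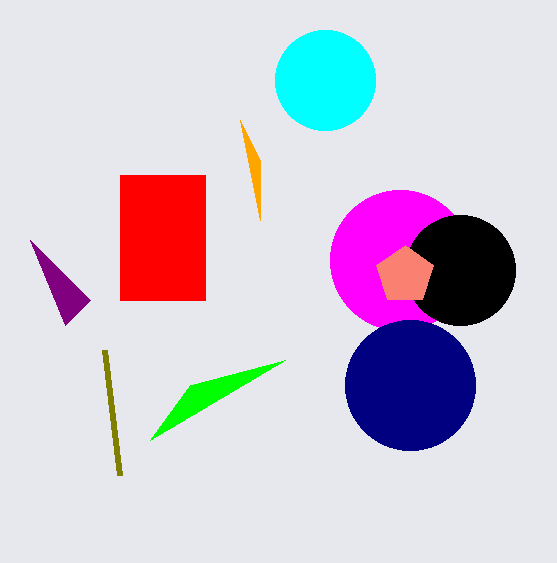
x0_1 = 120, y0_1 = 475, cx_2 = 400, cy_2 = 260, r_2 = 70, cx_3 = 325, cy_3 = 80, r_3 = 50, cx_4 = 460, cy_4 = 270, r_4 = 55, x1_5 = 260, y1_5 = 220, cx_6 = 410, cy_6 = 385, r_6 = 65, x2_7 = 190, y2_7 = 385, x0_8 = 120, y0_8 = 175, x1_8 = 205, y1_8 = 300, x2_9 = 65, y2_9 = 325, cx_10 = 405, cy_10 = 275, r_10 = 30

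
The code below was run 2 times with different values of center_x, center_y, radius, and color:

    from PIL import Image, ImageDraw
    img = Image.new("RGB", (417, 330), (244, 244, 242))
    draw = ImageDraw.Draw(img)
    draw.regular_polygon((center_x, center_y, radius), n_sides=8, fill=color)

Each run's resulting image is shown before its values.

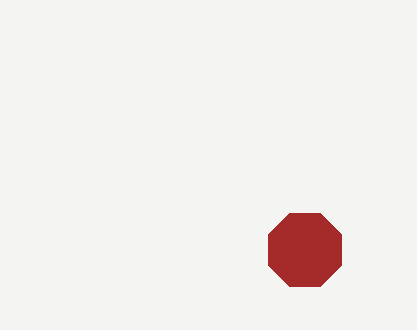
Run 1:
center_x = 305, center_y = 250, radius = 40, color = 'brown'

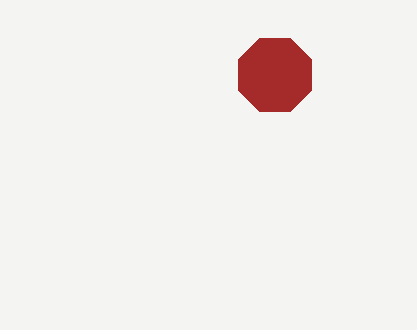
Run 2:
center_x = 275, center_y = 75, radius = 40, color = 'brown'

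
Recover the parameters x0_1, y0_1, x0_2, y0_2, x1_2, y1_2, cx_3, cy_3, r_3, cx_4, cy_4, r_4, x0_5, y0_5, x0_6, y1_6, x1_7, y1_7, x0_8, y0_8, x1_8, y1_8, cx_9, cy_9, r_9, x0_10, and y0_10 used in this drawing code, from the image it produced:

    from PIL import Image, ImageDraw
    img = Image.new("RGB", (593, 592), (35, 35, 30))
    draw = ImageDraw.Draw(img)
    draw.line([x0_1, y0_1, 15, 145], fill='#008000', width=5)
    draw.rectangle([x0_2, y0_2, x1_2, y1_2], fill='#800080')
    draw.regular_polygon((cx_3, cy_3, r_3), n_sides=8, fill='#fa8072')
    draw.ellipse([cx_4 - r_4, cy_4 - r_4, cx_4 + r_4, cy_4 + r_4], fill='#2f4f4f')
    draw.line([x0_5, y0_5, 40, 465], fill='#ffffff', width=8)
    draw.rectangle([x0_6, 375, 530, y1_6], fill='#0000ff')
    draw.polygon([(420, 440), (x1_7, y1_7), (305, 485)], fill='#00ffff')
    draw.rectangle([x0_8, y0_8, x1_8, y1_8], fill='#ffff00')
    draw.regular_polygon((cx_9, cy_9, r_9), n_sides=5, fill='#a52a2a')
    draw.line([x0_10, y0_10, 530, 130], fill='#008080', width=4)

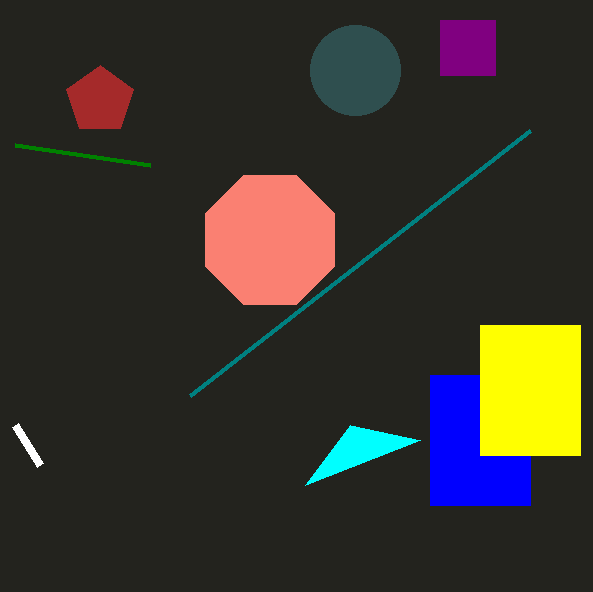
x0_1 = 150; y0_1 = 165; x0_2 = 440; y0_2 = 20; x1_2 = 495; y1_2 = 75; cx_3 = 270; cy_3 = 240; r_3 = 70; cx_4 = 355; cy_4 = 70; r_4 = 45; x0_5 = 15; y0_5 = 425; x0_6 = 430; y1_6 = 505; x1_7 = 350; y1_7 = 425; x0_8 = 480; y0_8 = 325; x1_8 = 580; y1_8 = 455; cx_9 = 100; cy_9 = 100; r_9 = 35; x0_10 = 190; y0_10 = 395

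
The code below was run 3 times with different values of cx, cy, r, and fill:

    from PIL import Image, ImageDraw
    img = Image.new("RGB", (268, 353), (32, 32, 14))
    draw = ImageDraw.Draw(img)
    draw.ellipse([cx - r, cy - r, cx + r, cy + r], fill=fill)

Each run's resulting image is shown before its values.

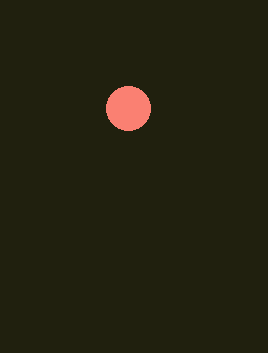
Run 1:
cx = 128; cy = 108; r = 22; fill = 'salmon'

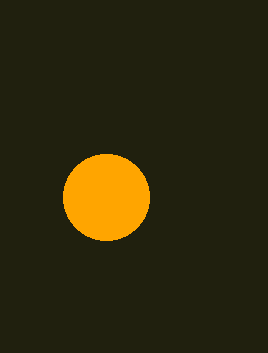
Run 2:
cx = 106, cy = 197, r = 43, fill = 'orange'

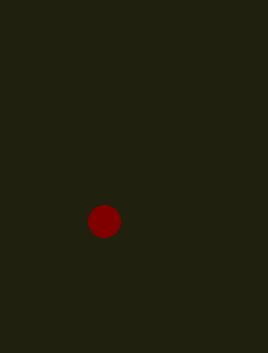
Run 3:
cx = 104, cy = 221, r = 16, fill = 'maroon'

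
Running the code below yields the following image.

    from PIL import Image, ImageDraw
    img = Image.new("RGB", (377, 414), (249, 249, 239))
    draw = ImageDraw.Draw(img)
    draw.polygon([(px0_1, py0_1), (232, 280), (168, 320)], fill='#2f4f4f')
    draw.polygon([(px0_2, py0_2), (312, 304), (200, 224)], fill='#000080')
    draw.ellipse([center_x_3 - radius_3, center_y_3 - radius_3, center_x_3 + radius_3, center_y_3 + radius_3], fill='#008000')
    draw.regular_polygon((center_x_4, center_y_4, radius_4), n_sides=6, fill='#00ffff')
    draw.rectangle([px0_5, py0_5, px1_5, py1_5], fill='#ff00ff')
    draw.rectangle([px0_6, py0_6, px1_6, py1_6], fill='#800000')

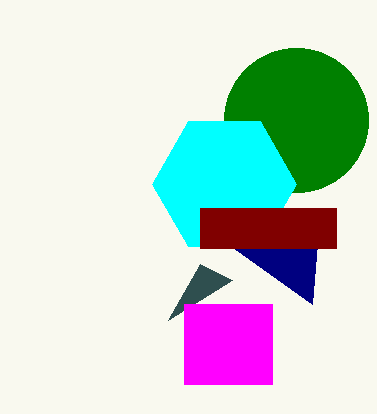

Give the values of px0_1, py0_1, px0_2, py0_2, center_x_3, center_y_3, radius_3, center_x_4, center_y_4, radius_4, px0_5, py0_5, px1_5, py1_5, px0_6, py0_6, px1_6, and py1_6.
px0_1 = 200
py0_1 = 264
px0_2 = 320
py0_2 = 208
center_x_3 = 296
center_y_3 = 120
radius_3 = 72
center_x_4 = 224
center_y_4 = 184
radius_4 = 72
px0_5 = 184
py0_5 = 304
px1_5 = 272
py1_5 = 384
px0_6 = 200
py0_6 = 208
px1_6 = 336
py1_6 = 248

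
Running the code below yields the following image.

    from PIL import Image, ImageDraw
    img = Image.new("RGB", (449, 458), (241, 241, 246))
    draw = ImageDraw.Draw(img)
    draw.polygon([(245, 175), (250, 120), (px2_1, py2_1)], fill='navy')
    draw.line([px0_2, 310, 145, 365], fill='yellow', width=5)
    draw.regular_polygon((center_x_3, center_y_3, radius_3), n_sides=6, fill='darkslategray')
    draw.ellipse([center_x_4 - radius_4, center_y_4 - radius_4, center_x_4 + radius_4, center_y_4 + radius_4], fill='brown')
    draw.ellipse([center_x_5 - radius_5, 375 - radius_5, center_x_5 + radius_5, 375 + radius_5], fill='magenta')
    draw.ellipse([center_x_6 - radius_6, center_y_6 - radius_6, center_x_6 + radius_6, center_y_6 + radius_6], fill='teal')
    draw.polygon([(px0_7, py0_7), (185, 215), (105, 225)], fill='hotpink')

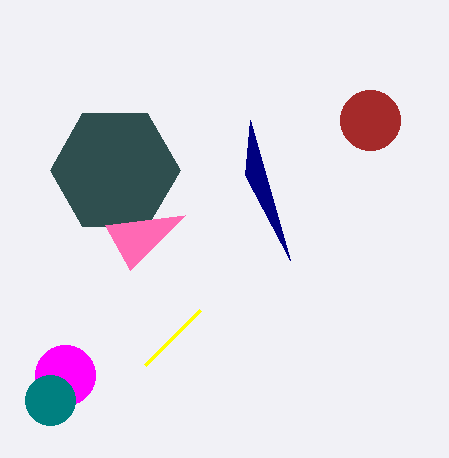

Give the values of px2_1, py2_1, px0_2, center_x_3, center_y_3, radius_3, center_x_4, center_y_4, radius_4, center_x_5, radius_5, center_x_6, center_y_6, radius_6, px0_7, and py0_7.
px2_1 = 290, py2_1 = 260, px0_2 = 200, center_x_3 = 115, center_y_3 = 170, radius_3 = 65, center_x_4 = 370, center_y_4 = 120, radius_4 = 30, center_x_5 = 65, radius_5 = 30, center_x_6 = 50, center_y_6 = 400, radius_6 = 25, px0_7 = 130, py0_7 = 270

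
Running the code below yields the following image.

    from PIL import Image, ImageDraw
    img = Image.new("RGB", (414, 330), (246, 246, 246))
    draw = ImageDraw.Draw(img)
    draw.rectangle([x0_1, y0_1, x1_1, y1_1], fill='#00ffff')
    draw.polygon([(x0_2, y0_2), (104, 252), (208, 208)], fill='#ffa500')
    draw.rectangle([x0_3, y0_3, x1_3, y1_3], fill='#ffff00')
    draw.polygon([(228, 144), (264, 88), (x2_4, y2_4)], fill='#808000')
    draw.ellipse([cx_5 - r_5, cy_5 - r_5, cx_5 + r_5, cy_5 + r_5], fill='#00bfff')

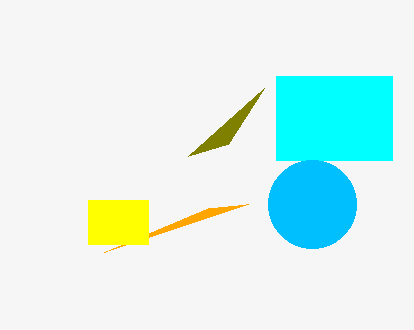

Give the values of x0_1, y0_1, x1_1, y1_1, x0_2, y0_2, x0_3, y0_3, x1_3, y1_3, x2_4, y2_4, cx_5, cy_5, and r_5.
x0_1 = 276
y0_1 = 76
x1_1 = 392
y1_1 = 160
x0_2 = 248
y0_2 = 204
x0_3 = 88
y0_3 = 200
x1_3 = 148
y1_3 = 244
x2_4 = 188
y2_4 = 156
cx_5 = 312
cy_5 = 204
r_5 = 44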